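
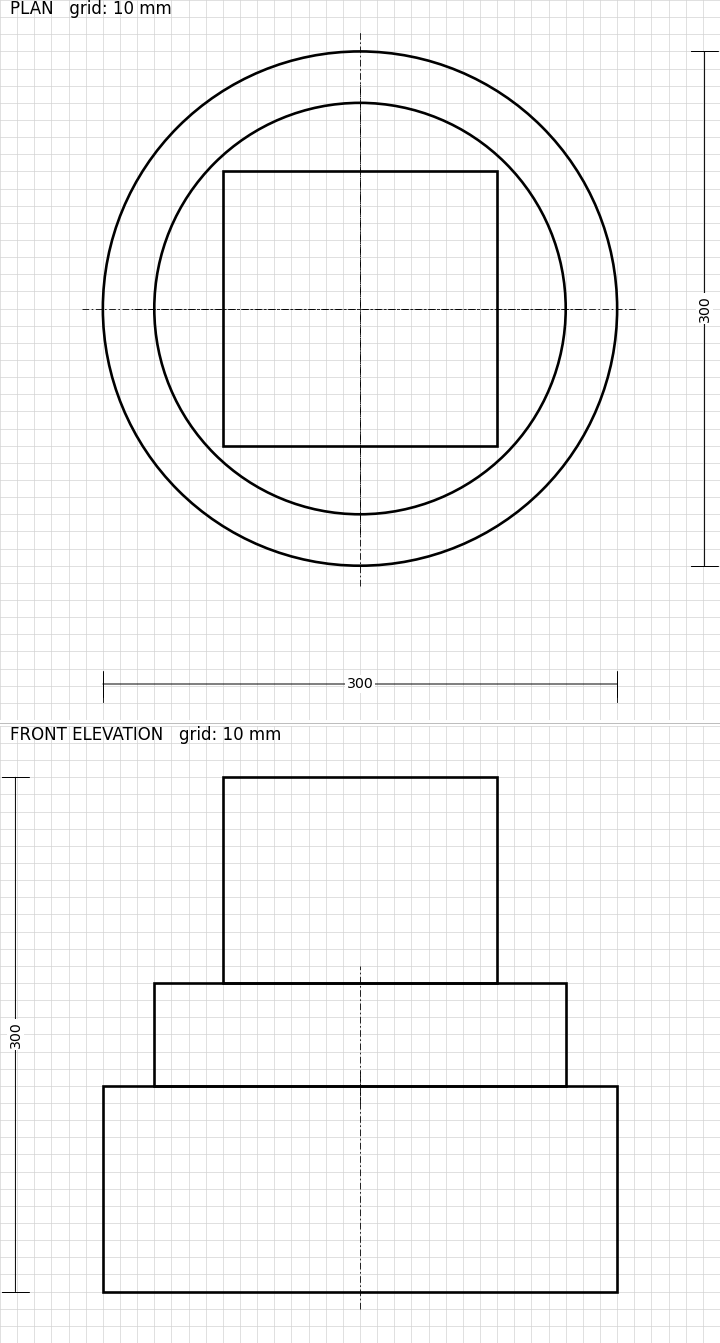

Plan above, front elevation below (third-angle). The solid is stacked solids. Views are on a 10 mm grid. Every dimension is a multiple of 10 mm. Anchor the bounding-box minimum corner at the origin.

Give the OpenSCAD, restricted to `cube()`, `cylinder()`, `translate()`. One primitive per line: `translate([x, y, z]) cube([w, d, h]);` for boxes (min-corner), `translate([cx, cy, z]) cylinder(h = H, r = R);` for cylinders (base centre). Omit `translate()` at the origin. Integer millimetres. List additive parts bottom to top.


translate([150, 150, 0]) cylinder(h = 120, r = 150);
translate([150, 150, 120]) cylinder(h = 60, r = 120);
translate([70, 70, 180]) cube([160, 160, 120]);


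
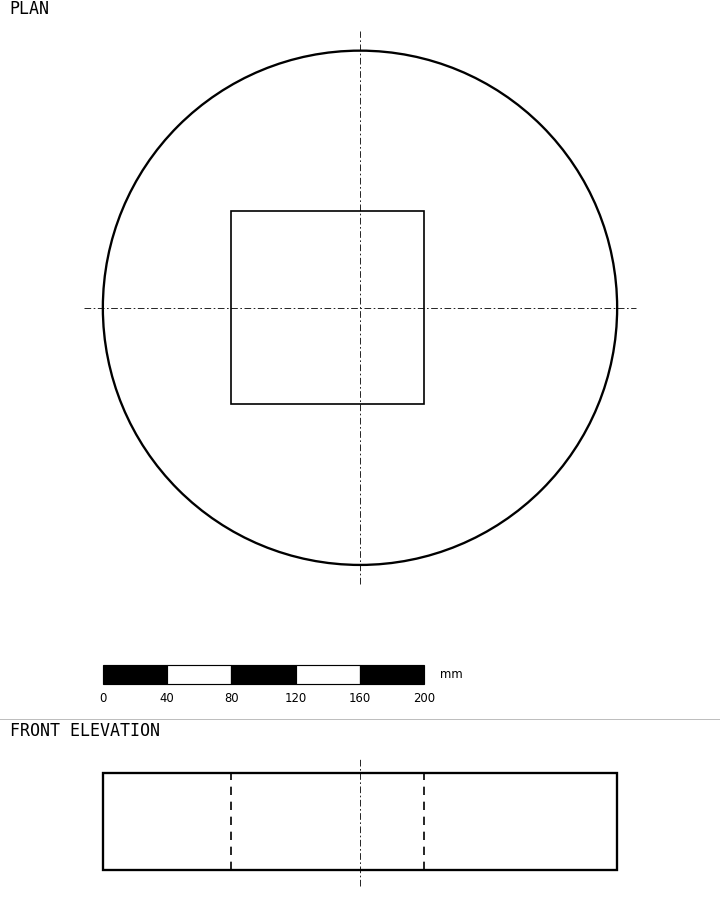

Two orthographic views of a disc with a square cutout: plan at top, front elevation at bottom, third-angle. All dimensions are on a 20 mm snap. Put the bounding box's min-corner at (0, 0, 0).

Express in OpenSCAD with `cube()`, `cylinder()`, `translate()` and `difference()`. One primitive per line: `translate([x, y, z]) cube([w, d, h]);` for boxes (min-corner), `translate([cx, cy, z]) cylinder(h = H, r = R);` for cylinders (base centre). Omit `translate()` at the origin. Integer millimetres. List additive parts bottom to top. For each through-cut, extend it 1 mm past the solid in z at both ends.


difference() {
  translate([160, 160, 0]) cylinder(h = 60, r = 160);
  translate([80, 100, -1]) cube([120, 120, 62]);
}


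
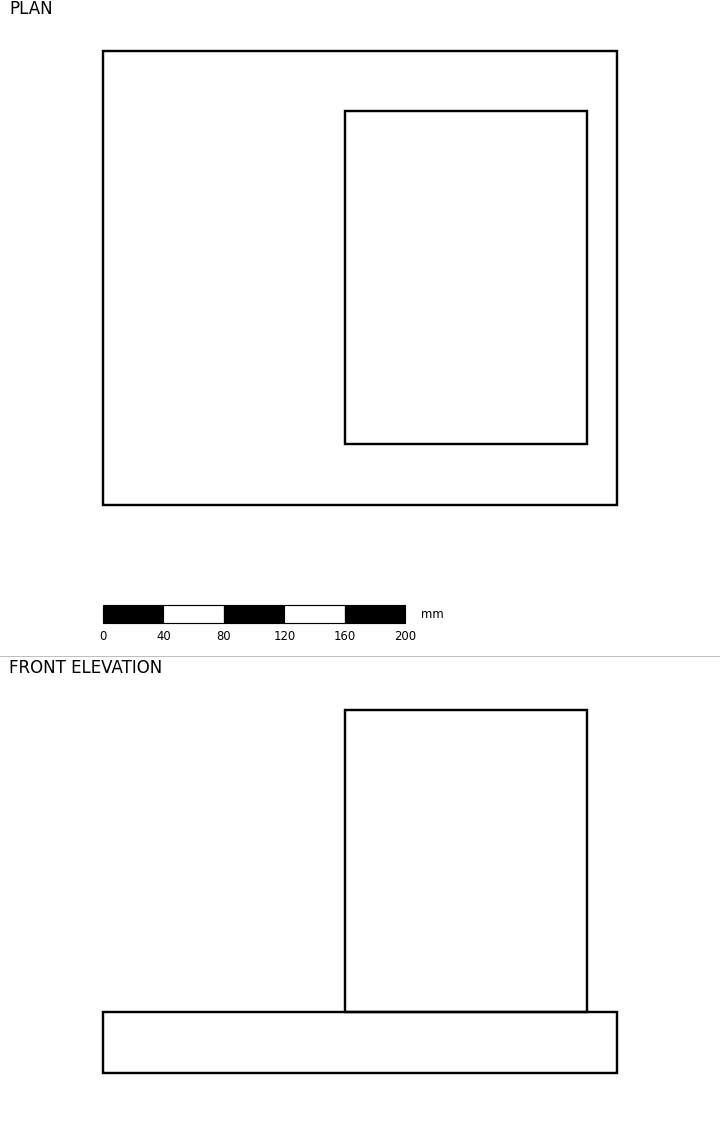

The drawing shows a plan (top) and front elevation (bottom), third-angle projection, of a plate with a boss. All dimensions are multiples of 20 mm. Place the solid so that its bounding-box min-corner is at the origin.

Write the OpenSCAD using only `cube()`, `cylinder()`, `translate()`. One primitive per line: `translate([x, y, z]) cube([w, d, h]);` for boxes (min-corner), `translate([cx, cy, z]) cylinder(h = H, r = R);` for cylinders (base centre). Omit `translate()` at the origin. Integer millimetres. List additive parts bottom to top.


cube([340, 300, 40]);
translate([160, 40, 40]) cube([160, 220, 200]);


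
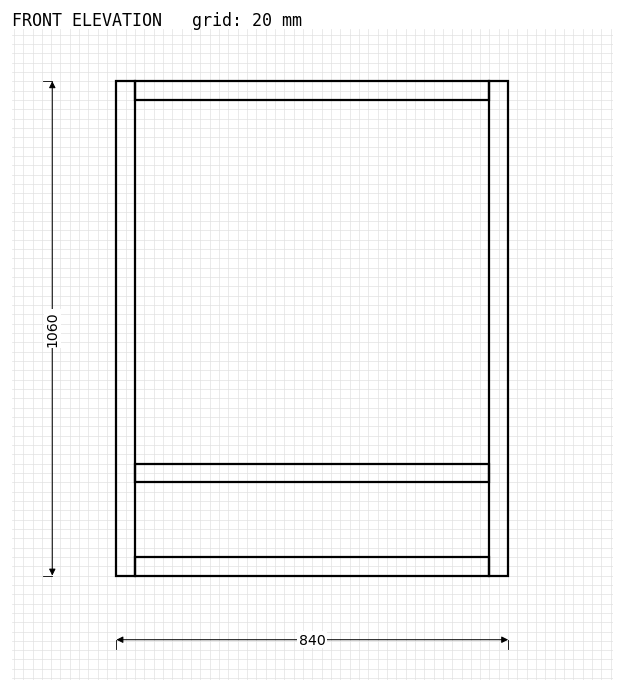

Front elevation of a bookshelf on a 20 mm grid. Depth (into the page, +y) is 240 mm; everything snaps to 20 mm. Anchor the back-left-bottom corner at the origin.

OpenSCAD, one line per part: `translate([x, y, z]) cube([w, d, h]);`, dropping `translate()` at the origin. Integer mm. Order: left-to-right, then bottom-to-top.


cube([40, 240, 1060]);
translate([40, 0, 0]) cube([760, 240, 40]);
translate([40, 0, 200]) cube([760, 240, 40]);
translate([40, 0, 1020]) cube([760, 240, 40]);
translate([800, 0, 0]) cube([40, 240, 1060]);


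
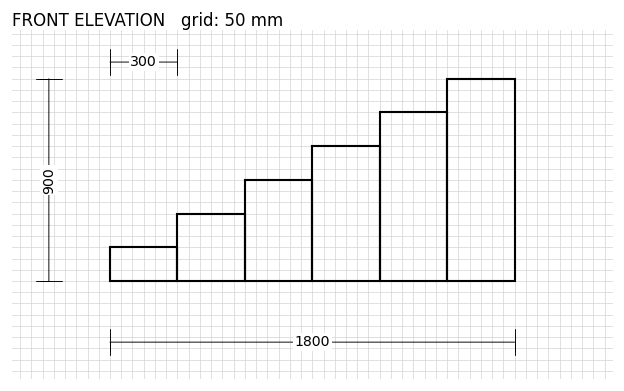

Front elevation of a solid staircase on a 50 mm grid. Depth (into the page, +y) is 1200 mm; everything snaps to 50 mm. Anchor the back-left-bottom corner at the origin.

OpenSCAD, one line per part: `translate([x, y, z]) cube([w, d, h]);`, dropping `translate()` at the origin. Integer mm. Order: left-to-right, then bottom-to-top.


cube([300, 1200, 150]);
translate([300, 0, 0]) cube([300, 1200, 300]);
translate([600, 0, 0]) cube([300, 1200, 450]);
translate([900, 0, 0]) cube([300, 1200, 600]);
translate([1200, 0, 0]) cube([300, 1200, 750]);
translate([1500, 0, 0]) cube([300, 1200, 900]);


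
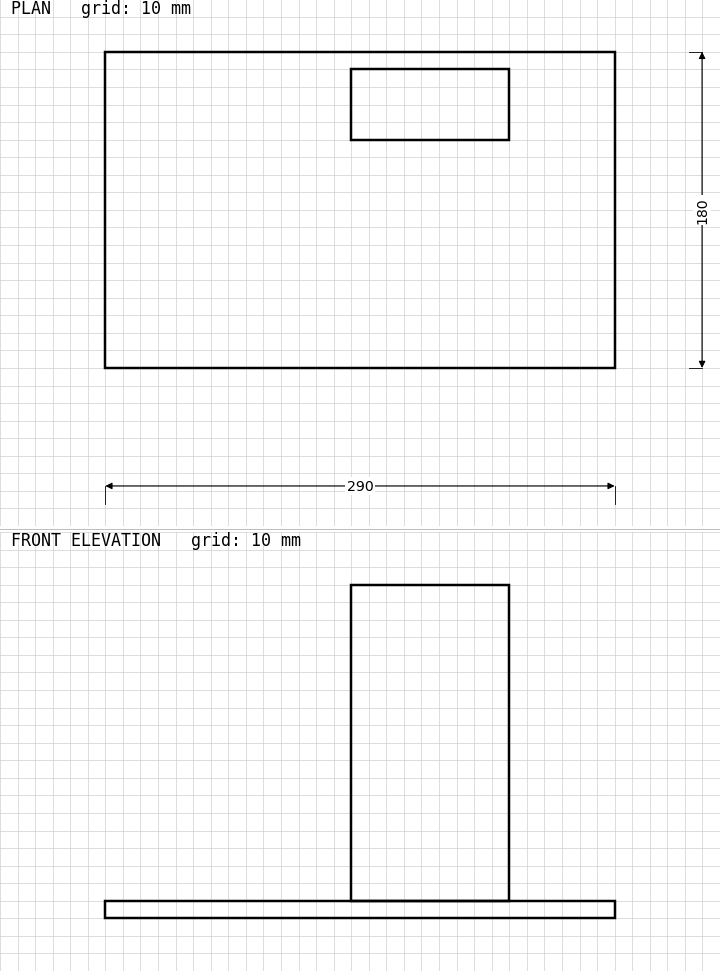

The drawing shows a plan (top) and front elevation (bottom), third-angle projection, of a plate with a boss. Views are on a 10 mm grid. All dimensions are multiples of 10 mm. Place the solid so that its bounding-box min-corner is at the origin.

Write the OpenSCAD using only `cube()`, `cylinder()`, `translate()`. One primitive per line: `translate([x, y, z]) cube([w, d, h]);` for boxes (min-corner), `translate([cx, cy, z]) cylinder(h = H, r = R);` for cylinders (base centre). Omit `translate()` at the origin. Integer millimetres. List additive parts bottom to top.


cube([290, 180, 10]);
translate([140, 130, 10]) cube([90, 40, 180]);


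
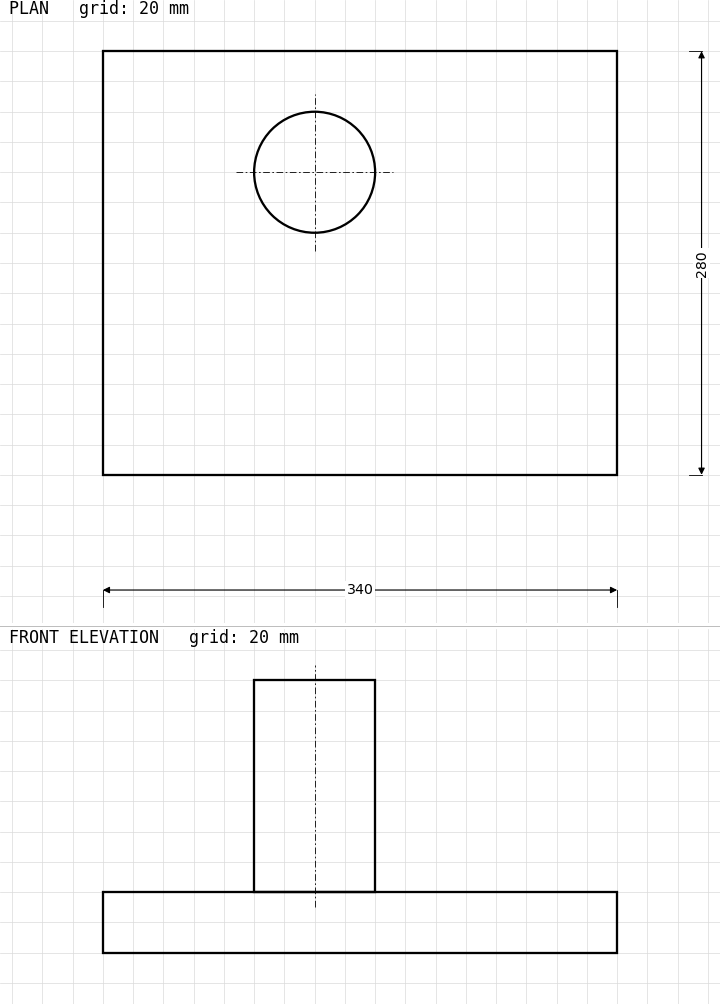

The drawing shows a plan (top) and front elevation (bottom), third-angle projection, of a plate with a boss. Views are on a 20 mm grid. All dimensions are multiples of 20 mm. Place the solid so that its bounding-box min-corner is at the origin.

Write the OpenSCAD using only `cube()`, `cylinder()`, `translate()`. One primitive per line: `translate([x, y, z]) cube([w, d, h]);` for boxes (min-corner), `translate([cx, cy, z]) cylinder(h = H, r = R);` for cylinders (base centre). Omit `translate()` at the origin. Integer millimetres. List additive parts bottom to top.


cube([340, 280, 40]);
translate([140, 200, 40]) cylinder(h = 140, r = 40);


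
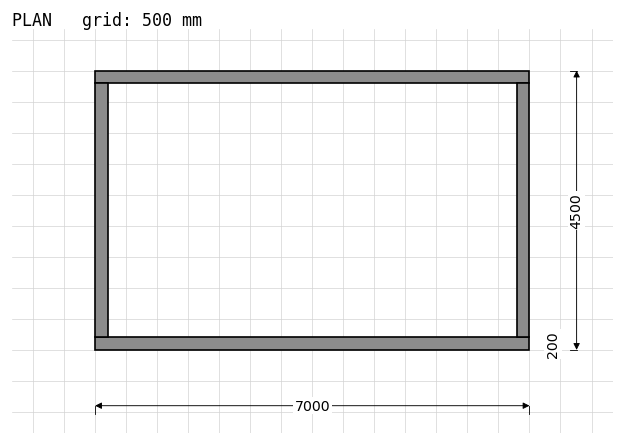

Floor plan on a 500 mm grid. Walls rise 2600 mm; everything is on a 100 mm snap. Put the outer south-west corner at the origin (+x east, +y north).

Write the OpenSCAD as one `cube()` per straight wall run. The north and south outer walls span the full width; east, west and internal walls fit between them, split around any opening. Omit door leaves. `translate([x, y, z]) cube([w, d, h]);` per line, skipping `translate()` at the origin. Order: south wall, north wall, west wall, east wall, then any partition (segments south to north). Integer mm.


cube([7000, 200, 2600]);
translate([0, 4300, 0]) cube([7000, 200, 2600]);
translate([0, 200, 0]) cube([200, 4100, 2600]);
translate([6800, 200, 0]) cube([200, 4100, 2600]);


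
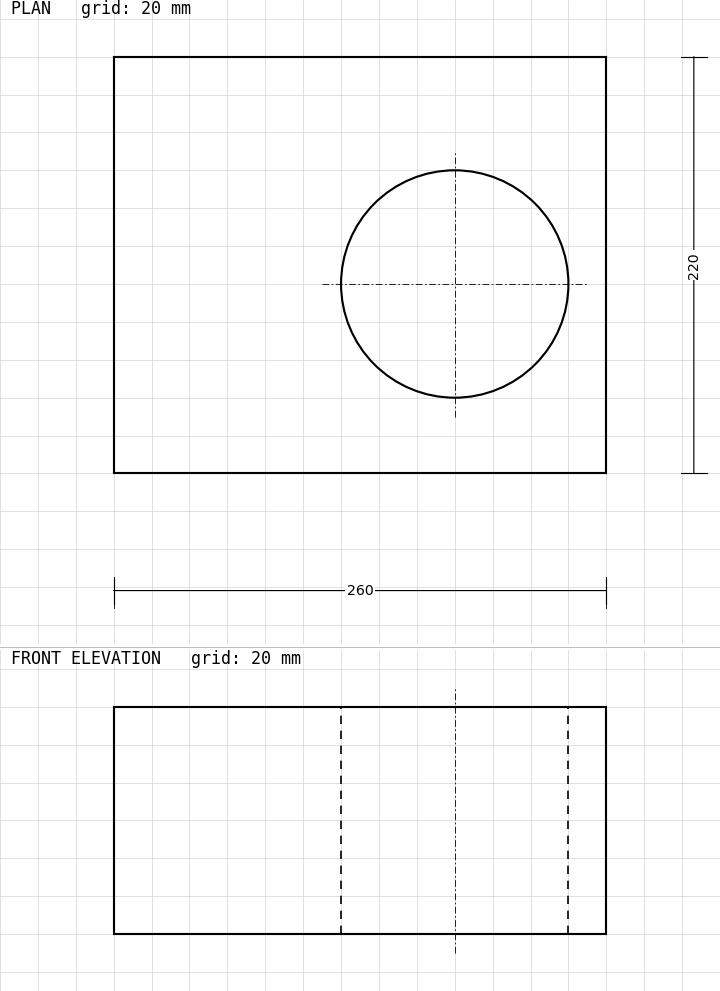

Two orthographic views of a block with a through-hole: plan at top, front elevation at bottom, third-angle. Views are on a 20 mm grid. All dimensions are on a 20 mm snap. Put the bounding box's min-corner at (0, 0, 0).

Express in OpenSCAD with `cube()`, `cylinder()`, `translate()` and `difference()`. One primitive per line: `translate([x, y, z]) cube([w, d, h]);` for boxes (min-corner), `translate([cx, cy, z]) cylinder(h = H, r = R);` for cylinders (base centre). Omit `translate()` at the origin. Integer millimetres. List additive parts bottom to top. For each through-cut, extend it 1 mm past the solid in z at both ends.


difference() {
  cube([260, 220, 120]);
  translate([180, 100, -1]) cylinder(h = 122, r = 60);
}


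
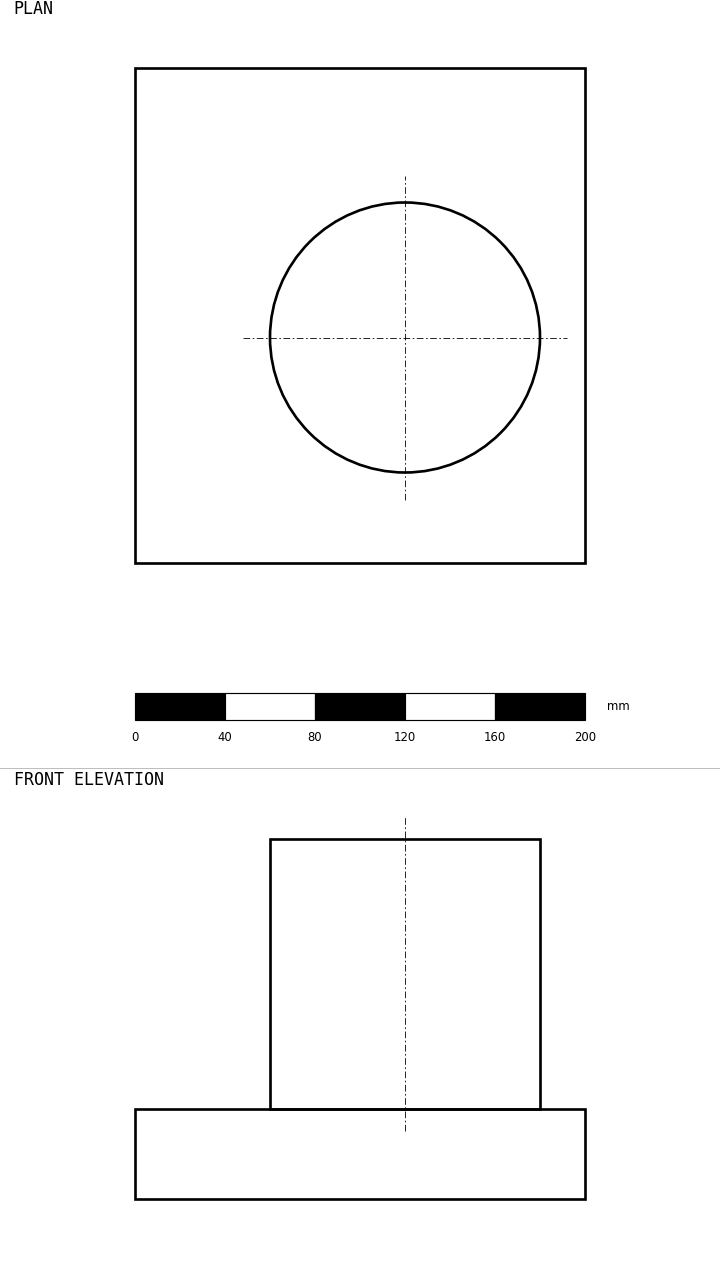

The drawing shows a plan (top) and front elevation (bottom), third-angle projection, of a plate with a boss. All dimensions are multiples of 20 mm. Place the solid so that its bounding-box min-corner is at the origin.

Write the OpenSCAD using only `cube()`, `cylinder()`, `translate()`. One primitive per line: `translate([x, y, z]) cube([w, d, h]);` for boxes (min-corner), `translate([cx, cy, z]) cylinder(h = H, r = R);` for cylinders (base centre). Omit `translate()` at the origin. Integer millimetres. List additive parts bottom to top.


cube([200, 220, 40]);
translate([120, 100, 40]) cylinder(h = 120, r = 60);


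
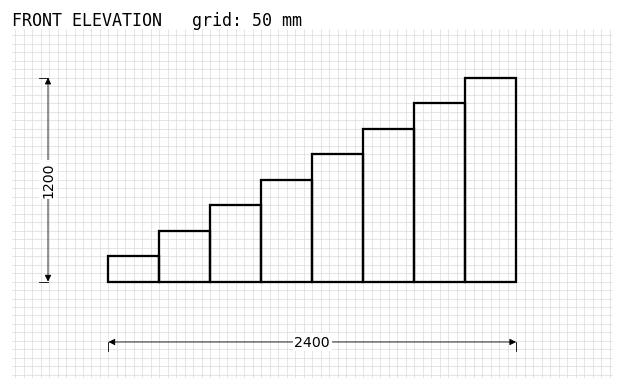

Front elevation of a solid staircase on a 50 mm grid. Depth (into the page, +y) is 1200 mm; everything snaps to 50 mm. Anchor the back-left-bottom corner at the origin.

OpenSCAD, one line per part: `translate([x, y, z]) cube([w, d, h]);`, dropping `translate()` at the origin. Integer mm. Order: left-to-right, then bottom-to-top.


cube([300, 1200, 150]);
translate([300, 0, 0]) cube([300, 1200, 300]);
translate([600, 0, 0]) cube([300, 1200, 450]);
translate([900, 0, 0]) cube([300, 1200, 600]);
translate([1200, 0, 0]) cube([300, 1200, 750]);
translate([1500, 0, 0]) cube([300, 1200, 900]);
translate([1800, 0, 0]) cube([300, 1200, 1050]);
translate([2100, 0, 0]) cube([300, 1200, 1200]);


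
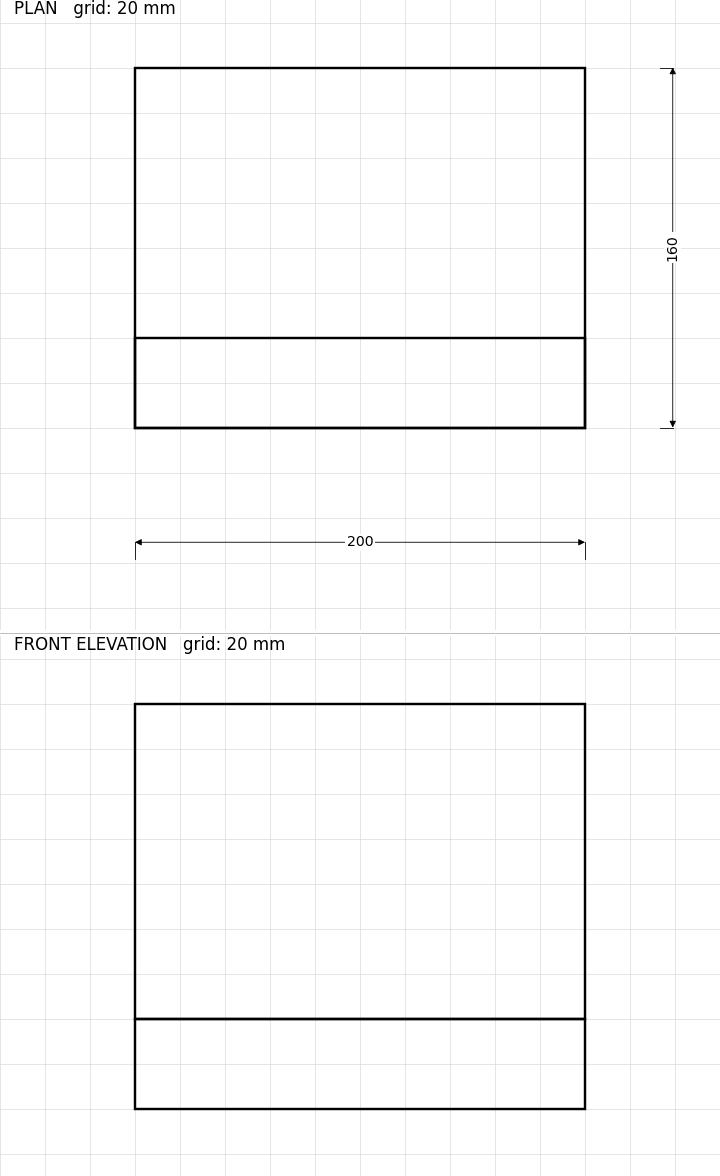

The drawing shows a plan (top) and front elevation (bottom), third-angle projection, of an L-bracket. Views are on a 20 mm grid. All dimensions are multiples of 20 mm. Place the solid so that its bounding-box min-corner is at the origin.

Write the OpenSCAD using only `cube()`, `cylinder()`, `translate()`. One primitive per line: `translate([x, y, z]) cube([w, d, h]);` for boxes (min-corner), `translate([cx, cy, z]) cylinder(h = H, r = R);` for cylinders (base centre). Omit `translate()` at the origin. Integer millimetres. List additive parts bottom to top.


cube([200, 160, 40]);
translate([0, 0, 40]) cube([200, 40, 140]);


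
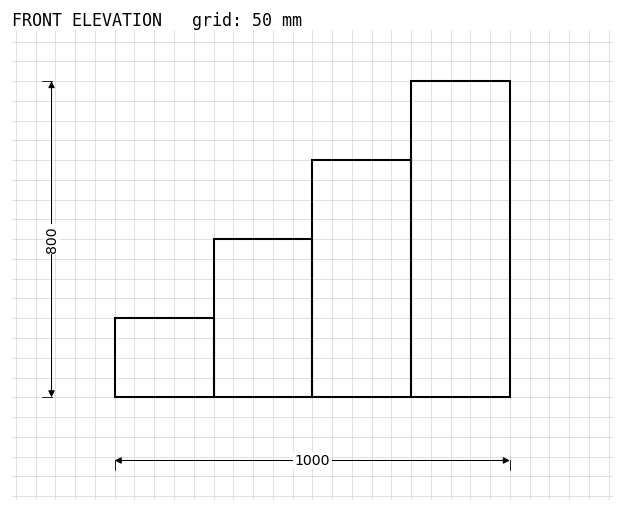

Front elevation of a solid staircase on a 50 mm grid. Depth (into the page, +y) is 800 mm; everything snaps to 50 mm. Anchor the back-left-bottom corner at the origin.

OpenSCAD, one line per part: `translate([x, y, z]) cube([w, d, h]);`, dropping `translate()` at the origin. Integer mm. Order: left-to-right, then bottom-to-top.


cube([250, 800, 200]);
translate([250, 0, 0]) cube([250, 800, 400]);
translate([500, 0, 0]) cube([250, 800, 600]);
translate([750, 0, 0]) cube([250, 800, 800]);


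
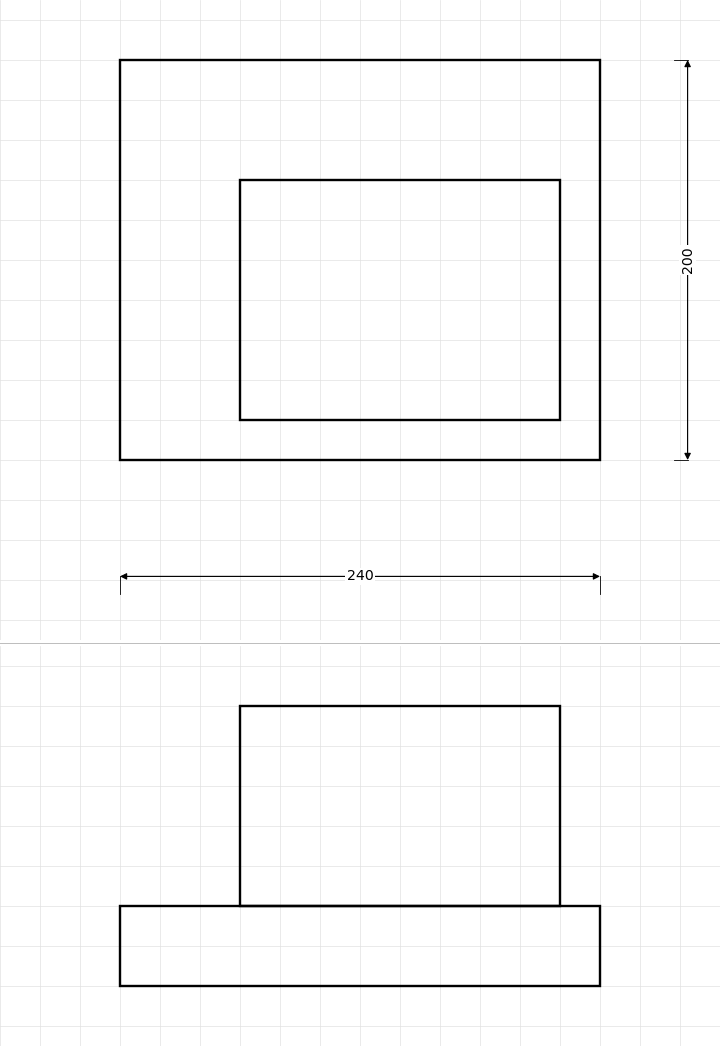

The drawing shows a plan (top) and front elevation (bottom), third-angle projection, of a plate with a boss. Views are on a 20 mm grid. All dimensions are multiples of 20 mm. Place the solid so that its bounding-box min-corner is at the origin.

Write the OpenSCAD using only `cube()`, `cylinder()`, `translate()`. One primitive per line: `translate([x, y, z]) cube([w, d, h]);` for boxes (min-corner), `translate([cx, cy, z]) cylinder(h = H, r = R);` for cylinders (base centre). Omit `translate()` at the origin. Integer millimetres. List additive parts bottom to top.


cube([240, 200, 40]);
translate([60, 20, 40]) cube([160, 120, 100]);


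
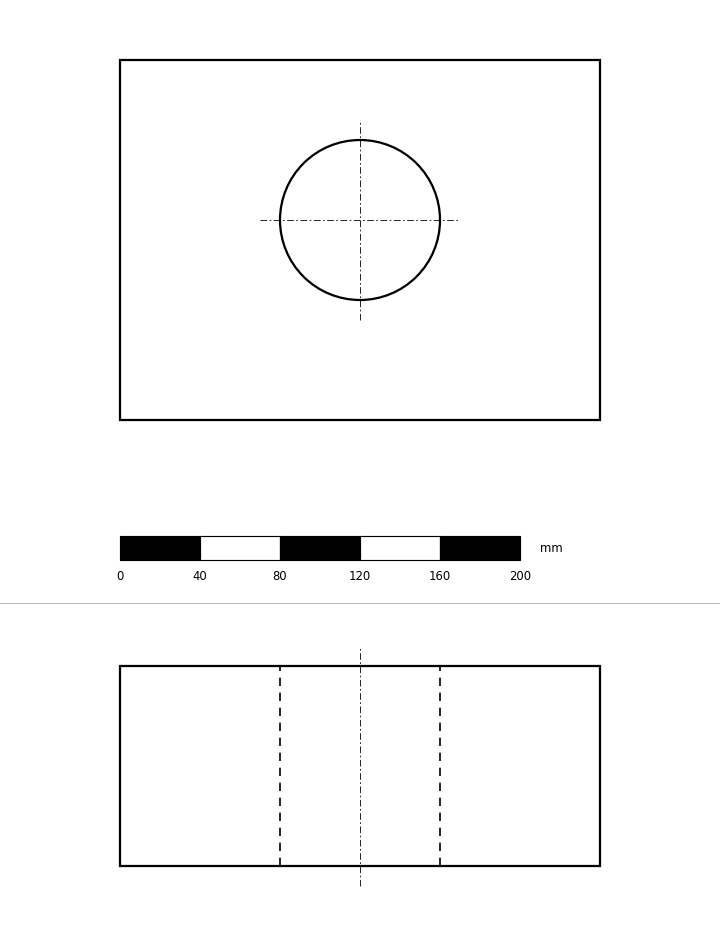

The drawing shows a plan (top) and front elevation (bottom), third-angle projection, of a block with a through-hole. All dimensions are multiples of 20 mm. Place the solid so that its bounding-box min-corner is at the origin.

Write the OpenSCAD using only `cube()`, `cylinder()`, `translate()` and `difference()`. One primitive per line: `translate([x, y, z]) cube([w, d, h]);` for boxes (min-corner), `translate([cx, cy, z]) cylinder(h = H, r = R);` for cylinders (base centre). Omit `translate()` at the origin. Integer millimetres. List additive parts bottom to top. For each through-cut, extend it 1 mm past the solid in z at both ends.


difference() {
  cube([240, 180, 100]);
  translate([120, 100, -1]) cylinder(h = 102, r = 40);
}


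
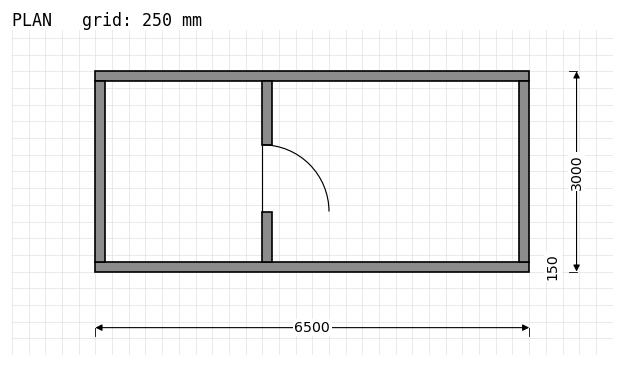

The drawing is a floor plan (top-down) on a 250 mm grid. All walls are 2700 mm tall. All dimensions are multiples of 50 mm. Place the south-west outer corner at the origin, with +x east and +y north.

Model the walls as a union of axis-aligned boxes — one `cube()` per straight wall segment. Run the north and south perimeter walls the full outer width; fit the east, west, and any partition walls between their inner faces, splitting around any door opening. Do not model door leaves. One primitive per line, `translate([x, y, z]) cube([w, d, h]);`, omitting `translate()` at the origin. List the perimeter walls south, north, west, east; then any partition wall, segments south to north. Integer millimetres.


cube([6500, 150, 2700]);
translate([0, 2850, 0]) cube([6500, 150, 2700]);
translate([0, 150, 0]) cube([150, 2700, 2700]);
translate([6350, 150, 0]) cube([150, 2700, 2700]);
translate([2500, 150, 0]) cube([150, 750, 2700]);
translate([2500, 1900, 0]) cube([150, 950, 2700]);


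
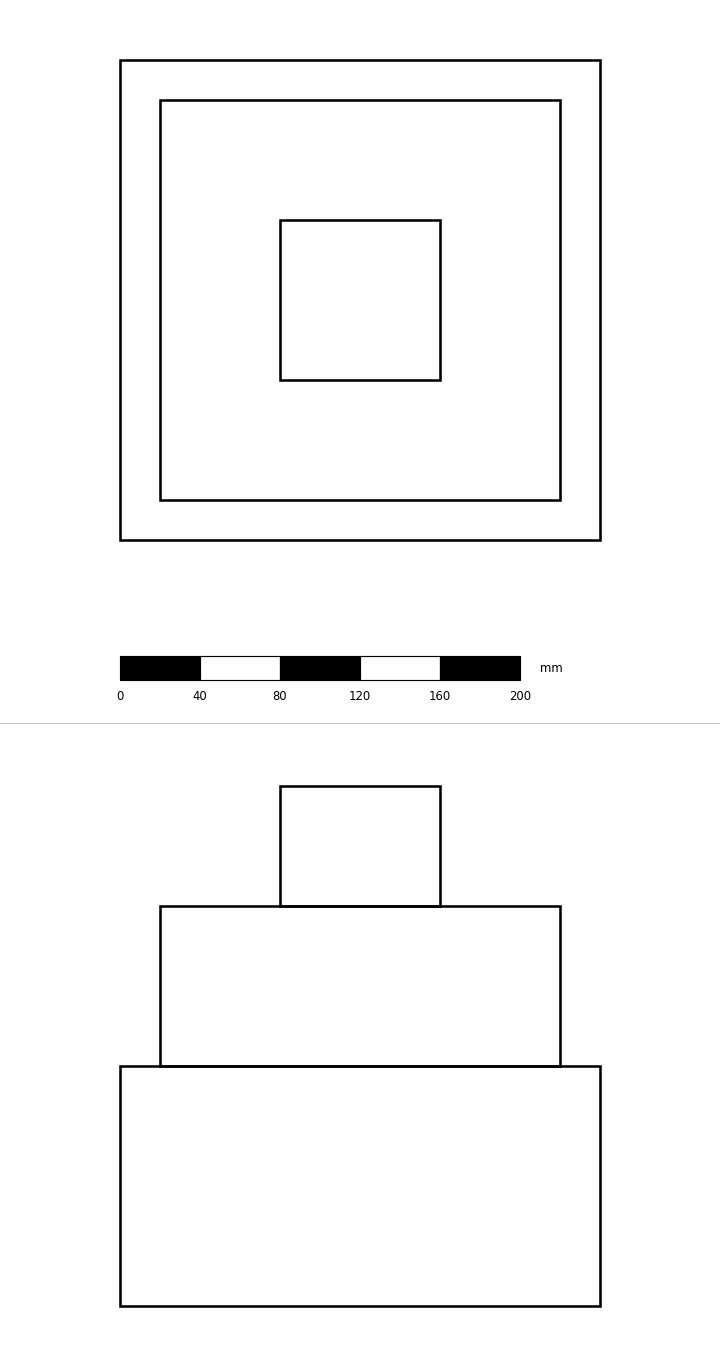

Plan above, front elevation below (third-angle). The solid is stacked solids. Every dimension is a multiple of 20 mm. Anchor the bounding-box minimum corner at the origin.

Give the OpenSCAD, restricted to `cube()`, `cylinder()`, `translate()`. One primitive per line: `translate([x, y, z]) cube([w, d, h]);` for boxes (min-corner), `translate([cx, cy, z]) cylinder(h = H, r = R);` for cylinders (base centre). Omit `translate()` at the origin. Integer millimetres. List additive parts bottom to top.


cube([240, 240, 120]);
translate([20, 20, 120]) cube([200, 200, 80]);
translate([80, 80, 200]) cube([80, 80, 60]);


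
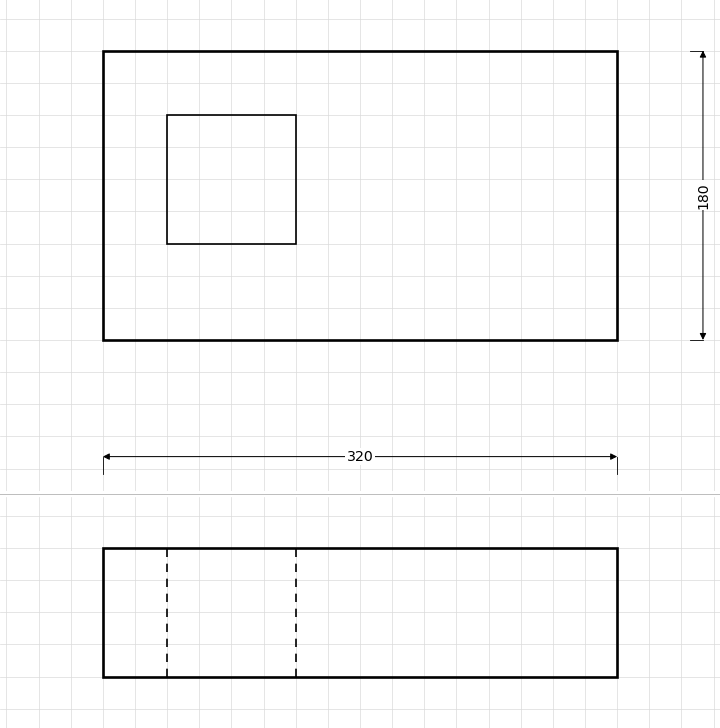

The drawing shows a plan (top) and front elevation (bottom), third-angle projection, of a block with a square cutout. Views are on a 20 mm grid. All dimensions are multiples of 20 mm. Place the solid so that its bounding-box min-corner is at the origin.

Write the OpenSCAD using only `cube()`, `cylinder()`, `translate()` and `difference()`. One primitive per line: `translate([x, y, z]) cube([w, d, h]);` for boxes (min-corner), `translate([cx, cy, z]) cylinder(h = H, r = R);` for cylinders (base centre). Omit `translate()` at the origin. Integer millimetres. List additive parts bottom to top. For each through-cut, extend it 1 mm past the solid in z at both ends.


difference() {
  cube([320, 180, 80]);
  translate([40, 60, -1]) cube([80, 80, 82]);
}


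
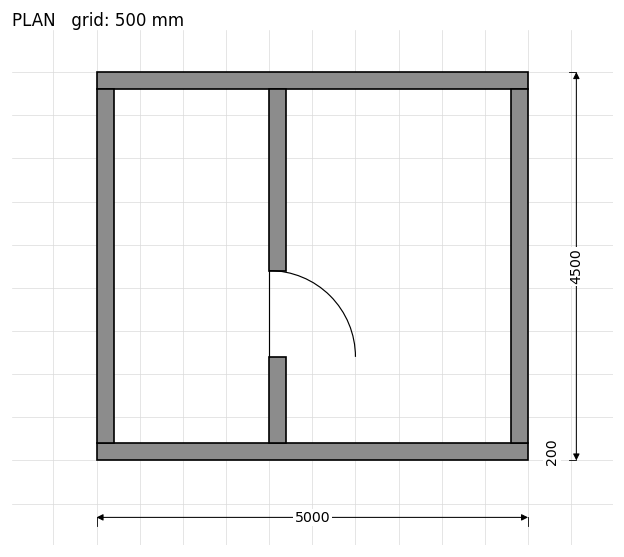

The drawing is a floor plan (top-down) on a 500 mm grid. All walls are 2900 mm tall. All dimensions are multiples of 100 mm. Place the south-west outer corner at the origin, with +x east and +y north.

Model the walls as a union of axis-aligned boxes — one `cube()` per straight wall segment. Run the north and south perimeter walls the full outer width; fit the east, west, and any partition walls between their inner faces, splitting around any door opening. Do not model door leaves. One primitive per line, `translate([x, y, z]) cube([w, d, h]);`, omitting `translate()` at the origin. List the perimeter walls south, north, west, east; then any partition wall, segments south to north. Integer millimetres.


cube([5000, 200, 2900]);
translate([0, 4300, 0]) cube([5000, 200, 2900]);
translate([0, 200, 0]) cube([200, 4100, 2900]);
translate([4800, 200, 0]) cube([200, 4100, 2900]);
translate([2000, 200, 0]) cube([200, 1000, 2900]);
translate([2000, 2200, 0]) cube([200, 2100, 2900]);


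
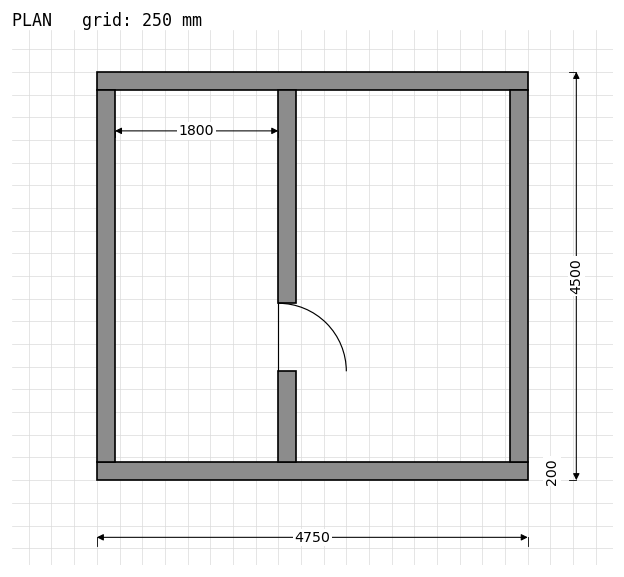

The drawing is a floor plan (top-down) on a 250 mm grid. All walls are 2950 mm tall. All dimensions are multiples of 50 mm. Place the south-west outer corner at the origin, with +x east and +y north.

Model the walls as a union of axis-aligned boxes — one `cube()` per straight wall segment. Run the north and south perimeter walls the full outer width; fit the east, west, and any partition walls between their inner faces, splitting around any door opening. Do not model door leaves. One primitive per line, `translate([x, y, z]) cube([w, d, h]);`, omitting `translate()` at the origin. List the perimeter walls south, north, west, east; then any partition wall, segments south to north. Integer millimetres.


cube([4750, 200, 2950]);
translate([0, 4300, 0]) cube([4750, 200, 2950]);
translate([0, 200, 0]) cube([200, 4100, 2950]);
translate([4550, 200, 0]) cube([200, 4100, 2950]);
translate([2000, 200, 0]) cube([200, 1000, 2950]);
translate([2000, 1950, 0]) cube([200, 2350, 2950]);


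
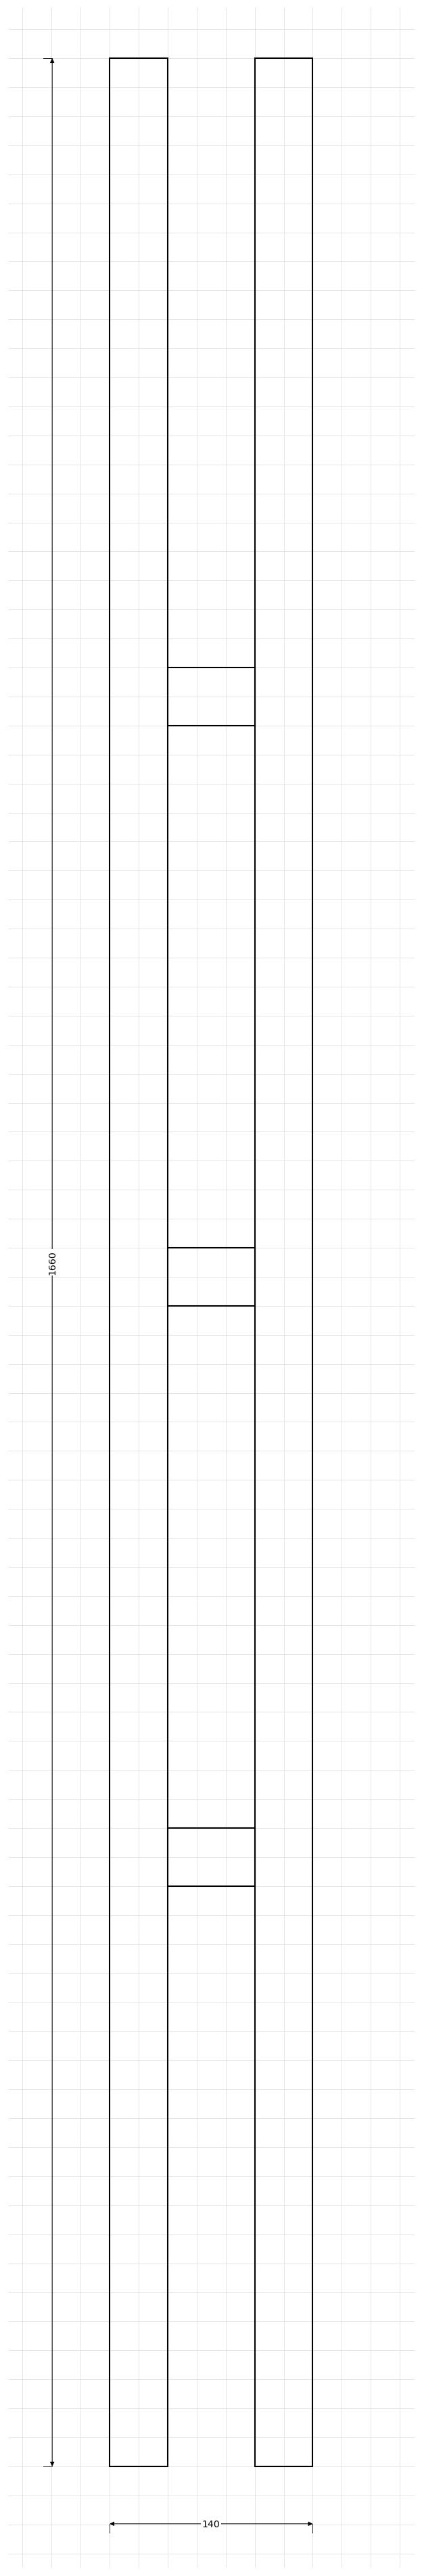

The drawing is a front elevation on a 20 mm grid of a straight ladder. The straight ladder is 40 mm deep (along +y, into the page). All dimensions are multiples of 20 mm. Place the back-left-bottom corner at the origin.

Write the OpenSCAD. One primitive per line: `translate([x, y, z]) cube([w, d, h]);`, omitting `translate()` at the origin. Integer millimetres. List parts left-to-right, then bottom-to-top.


cube([40, 40, 1660]);
translate([40, 0, 400]) cube([60, 40, 40]);
translate([40, 0, 800]) cube([60, 40, 40]);
translate([40, 0, 1200]) cube([60, 40, 40]);
translate([100, 0, 0]) cube([40, 40, 1660]);


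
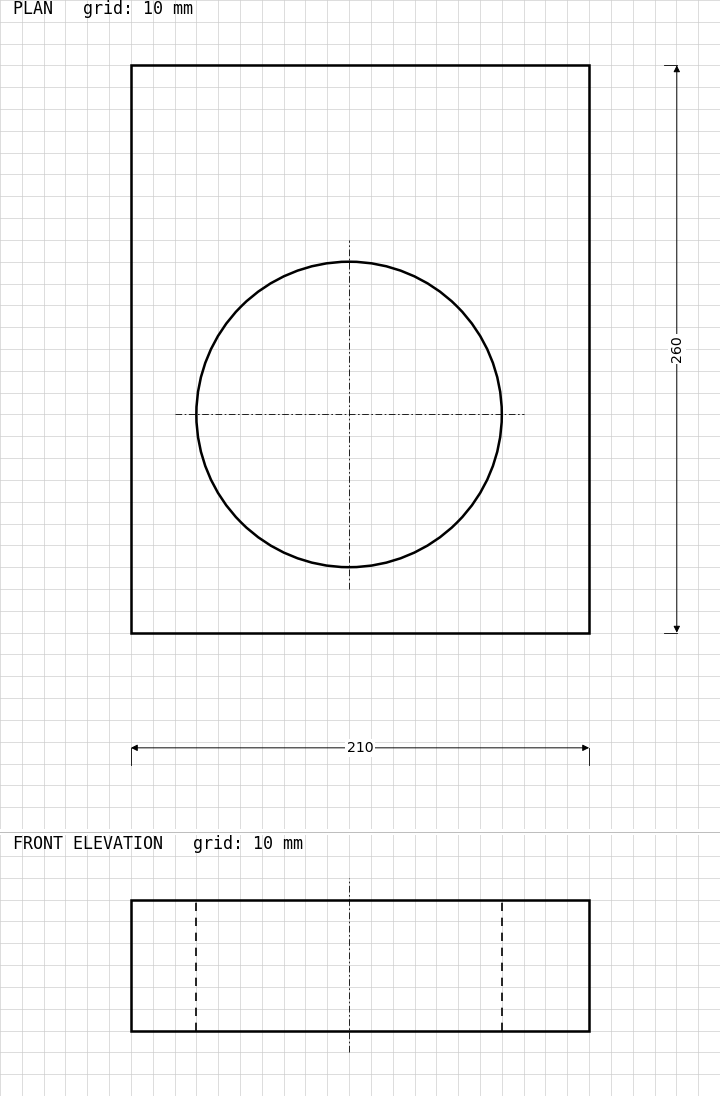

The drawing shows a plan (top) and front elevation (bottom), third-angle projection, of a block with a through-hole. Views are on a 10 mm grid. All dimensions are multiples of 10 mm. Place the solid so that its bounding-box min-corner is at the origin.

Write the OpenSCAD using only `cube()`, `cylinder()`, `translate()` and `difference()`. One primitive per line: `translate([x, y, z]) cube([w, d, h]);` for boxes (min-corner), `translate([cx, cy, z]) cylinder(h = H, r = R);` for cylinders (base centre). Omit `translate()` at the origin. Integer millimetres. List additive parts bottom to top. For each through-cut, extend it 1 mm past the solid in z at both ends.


difference() {
  cube([210, 260, 60]);
  translate([100, 100, -1]) cylinder(h = 62, r = 70);
}


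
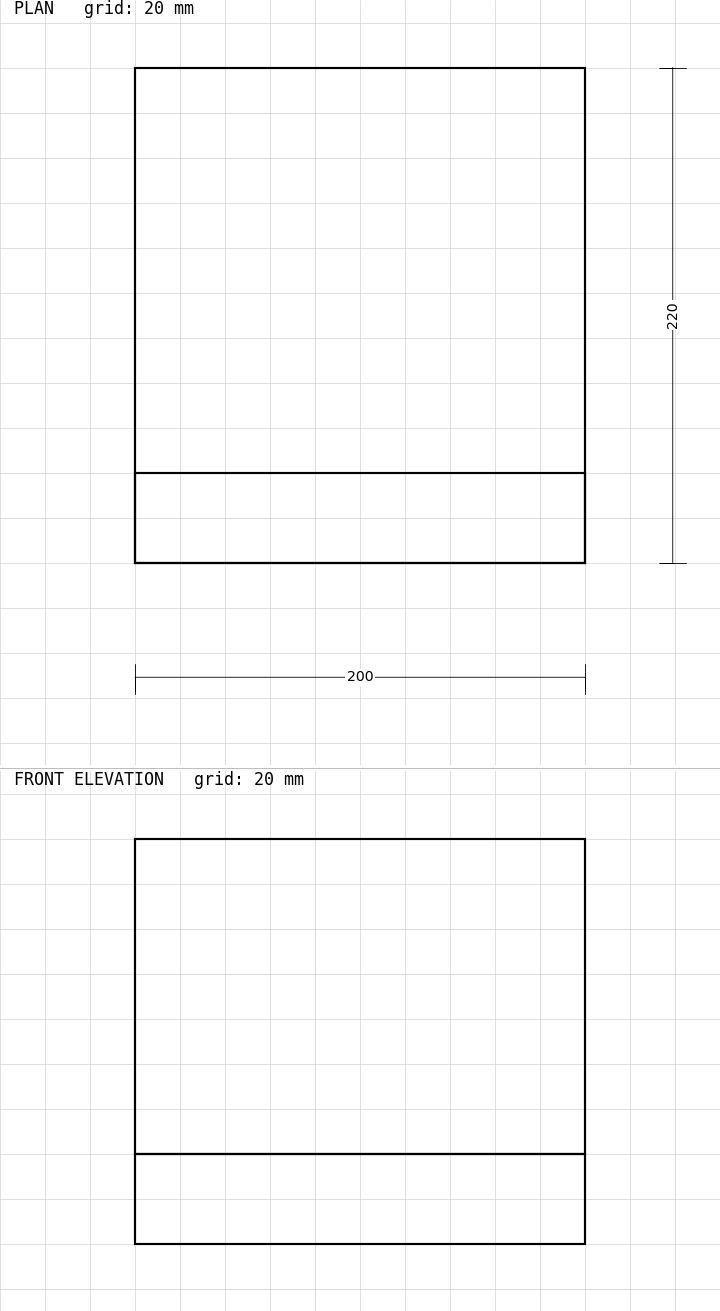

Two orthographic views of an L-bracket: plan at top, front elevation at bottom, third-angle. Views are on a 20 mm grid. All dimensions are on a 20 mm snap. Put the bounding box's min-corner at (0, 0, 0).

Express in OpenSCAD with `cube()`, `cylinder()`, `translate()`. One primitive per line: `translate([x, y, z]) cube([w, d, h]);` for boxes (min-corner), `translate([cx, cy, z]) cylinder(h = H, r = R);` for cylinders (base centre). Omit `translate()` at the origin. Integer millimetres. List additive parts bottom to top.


cube([200, 220, 40]);
translate([0, 0, 40]) cube([200, 40, 140]);


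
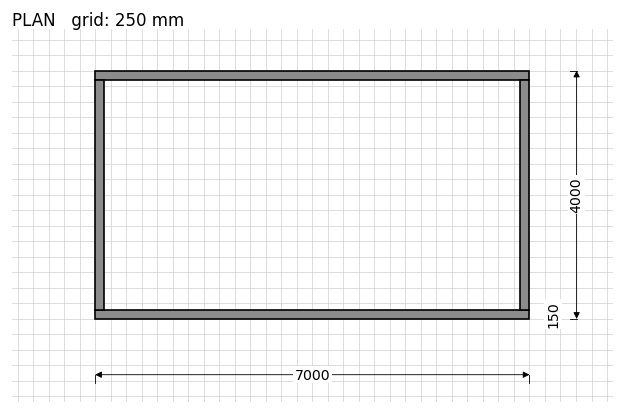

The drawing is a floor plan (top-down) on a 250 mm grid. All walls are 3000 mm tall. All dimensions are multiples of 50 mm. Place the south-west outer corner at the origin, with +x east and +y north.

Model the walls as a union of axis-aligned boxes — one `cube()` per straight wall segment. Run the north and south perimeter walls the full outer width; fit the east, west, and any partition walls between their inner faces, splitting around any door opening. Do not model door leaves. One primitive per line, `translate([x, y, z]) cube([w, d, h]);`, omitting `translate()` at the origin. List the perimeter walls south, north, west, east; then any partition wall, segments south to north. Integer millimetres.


cube([7000, 150, 3000]);
translate([0, 3850, 0]) cube([7000, 150, 3000]);
translate([0, 150, 0]) cube([150, 3700, 3000]);
translate([6850, 150, 0]) cube([150, 3700, 3000]);


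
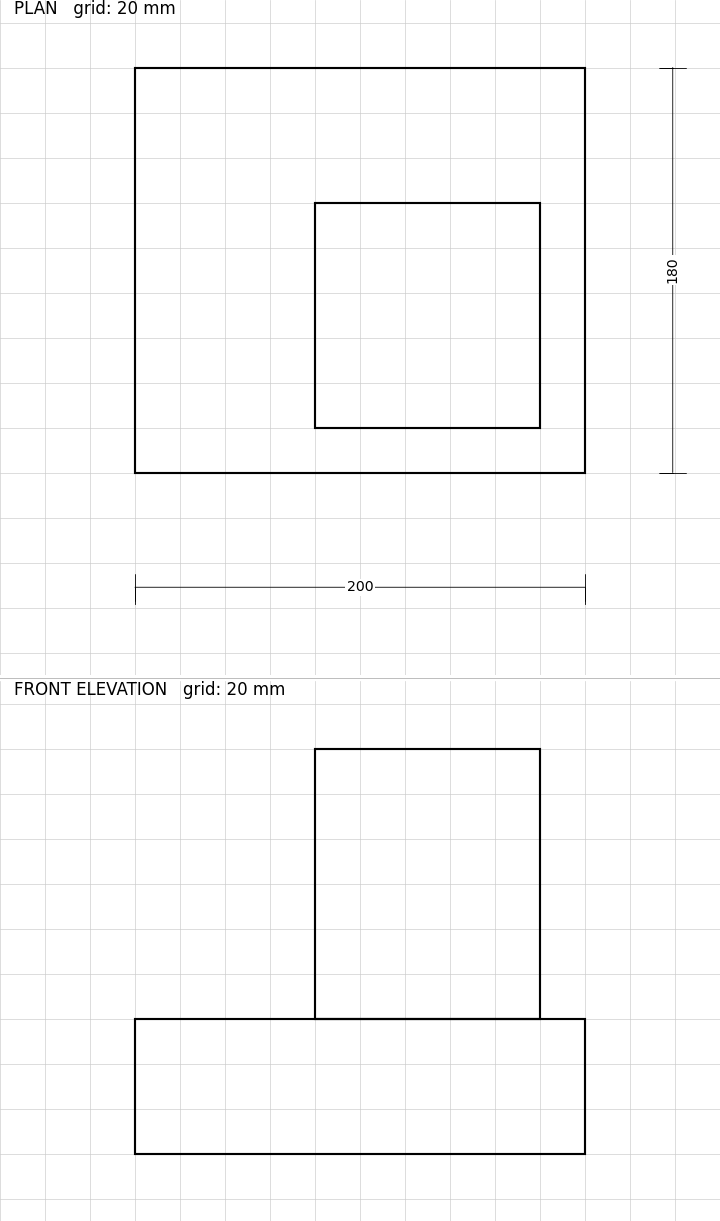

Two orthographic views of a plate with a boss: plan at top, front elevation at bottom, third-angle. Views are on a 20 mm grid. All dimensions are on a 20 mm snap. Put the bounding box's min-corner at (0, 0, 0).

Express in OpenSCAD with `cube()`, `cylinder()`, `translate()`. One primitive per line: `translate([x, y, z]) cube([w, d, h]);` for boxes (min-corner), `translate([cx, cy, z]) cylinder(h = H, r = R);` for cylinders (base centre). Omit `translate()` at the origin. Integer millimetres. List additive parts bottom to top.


cube([200, 180, 60]);
translate([80, 20, 60]) cube([100, 100, 120]);


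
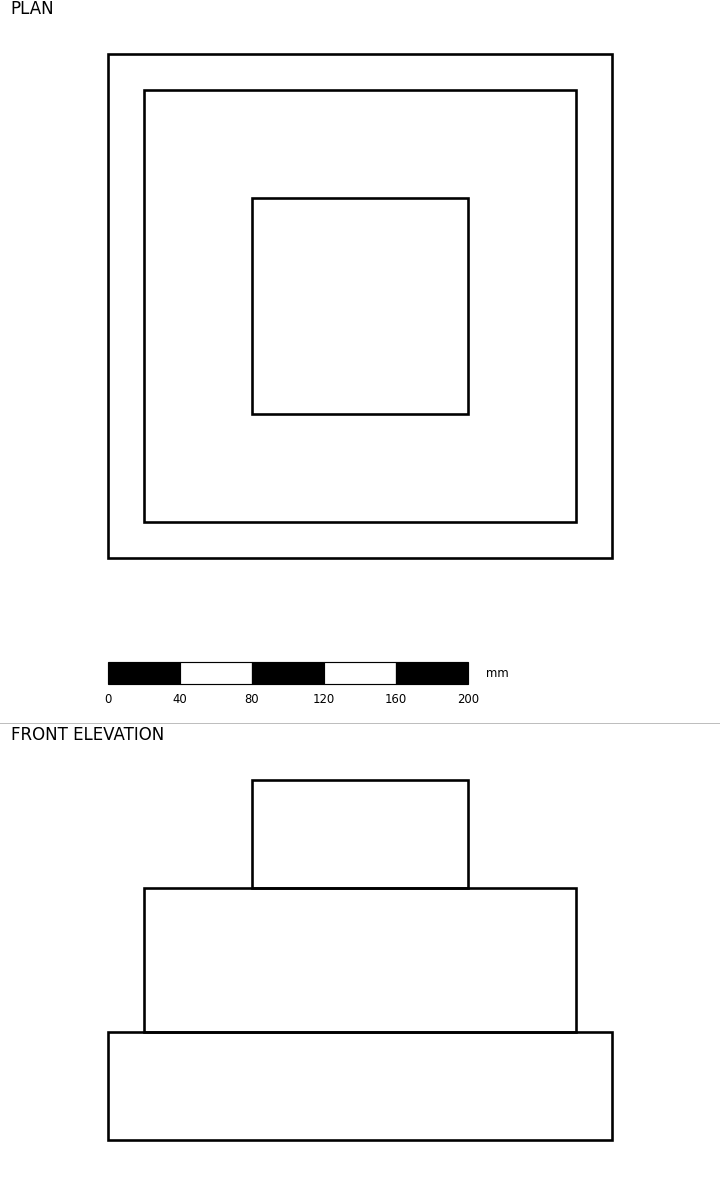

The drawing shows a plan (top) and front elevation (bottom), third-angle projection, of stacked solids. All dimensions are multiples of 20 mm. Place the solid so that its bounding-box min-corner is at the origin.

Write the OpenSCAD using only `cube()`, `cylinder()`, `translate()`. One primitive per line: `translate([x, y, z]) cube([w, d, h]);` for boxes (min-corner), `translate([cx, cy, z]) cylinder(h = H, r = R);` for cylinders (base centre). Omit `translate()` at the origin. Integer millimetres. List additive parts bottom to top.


cube([280, 280, 60]);
translate([20, 20, 60]) cube([240, 240, 80]);
translate([80, 80, 140]) cube([120, 120, 60]);


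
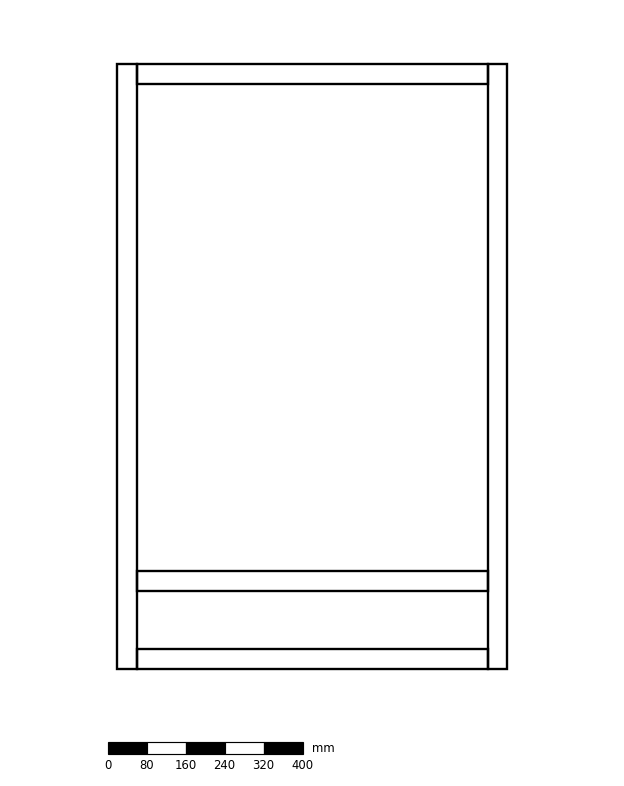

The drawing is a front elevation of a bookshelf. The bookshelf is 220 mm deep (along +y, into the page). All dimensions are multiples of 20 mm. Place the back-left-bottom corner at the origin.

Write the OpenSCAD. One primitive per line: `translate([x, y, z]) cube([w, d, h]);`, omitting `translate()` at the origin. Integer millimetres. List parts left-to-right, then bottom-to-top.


cube([40, 220, 1240]);
translate([40, 0, 0]) cube([720, 220, 40]);
translate([40, 0, 160]) cube([720, 220, 40]);
translate([40, 0, 1200]) cube([720, 220, 40]);
translate([760, 0, 0]) cube([40, 220, 1240]);


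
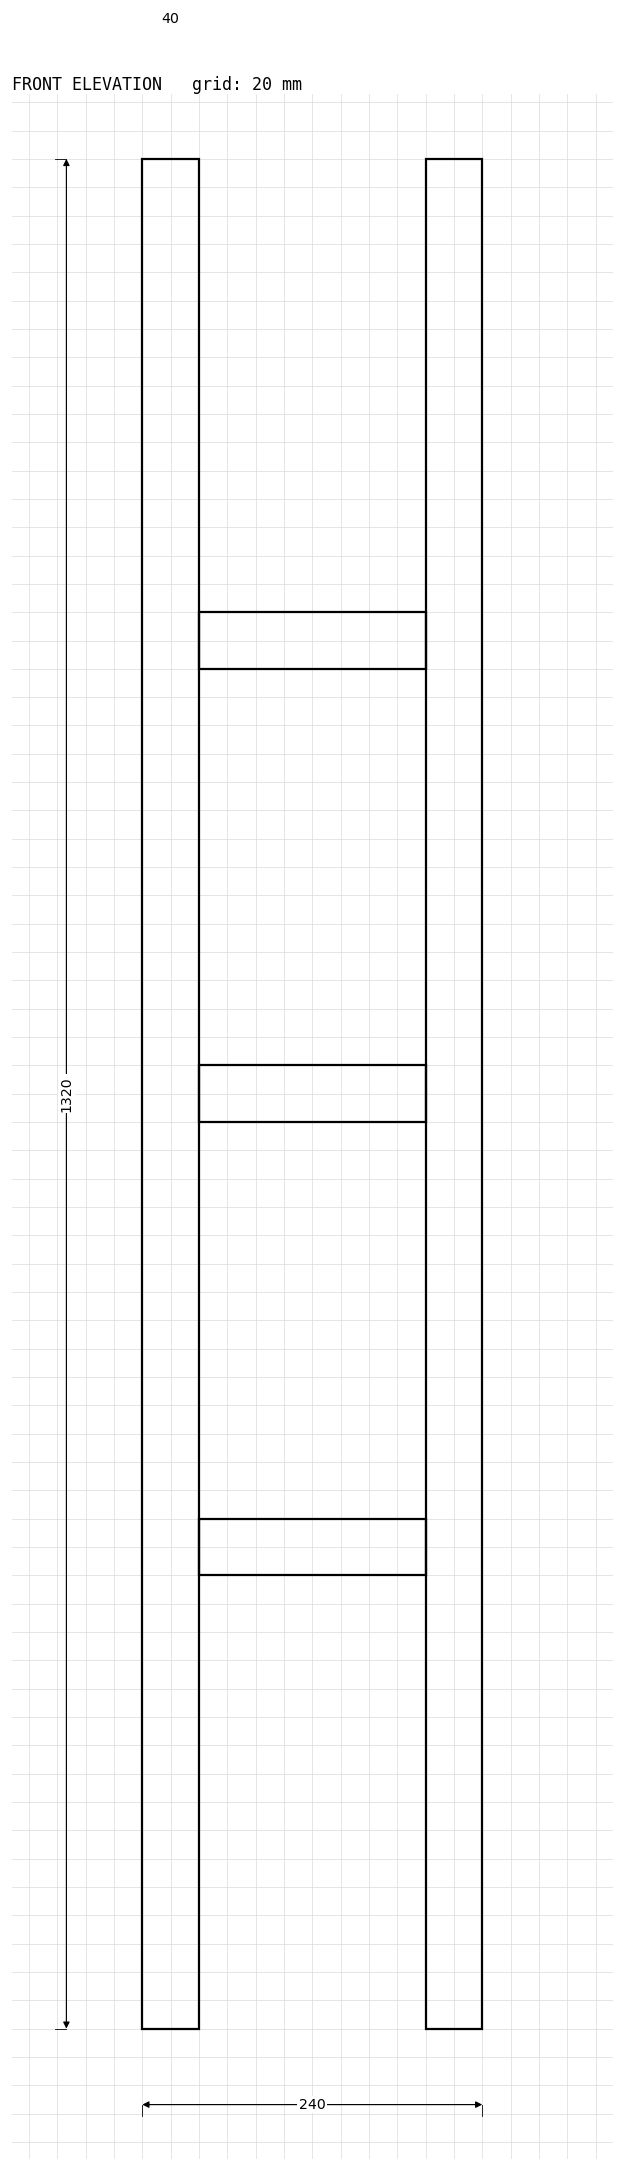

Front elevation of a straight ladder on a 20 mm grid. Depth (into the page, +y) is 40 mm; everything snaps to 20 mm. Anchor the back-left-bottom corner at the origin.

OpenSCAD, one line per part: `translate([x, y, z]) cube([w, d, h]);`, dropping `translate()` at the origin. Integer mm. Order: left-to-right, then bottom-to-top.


cube([40, 40, 1320]);
translate([40, 0, 320]) cube([160, 40, 40]);
translate([40, 0, 640]) cube([160, 40, 40]);
translate([40, 0, 960]) cube([160, 40, 40]);
translate([200, 0, 0]) cube([40, 40, 1320]);


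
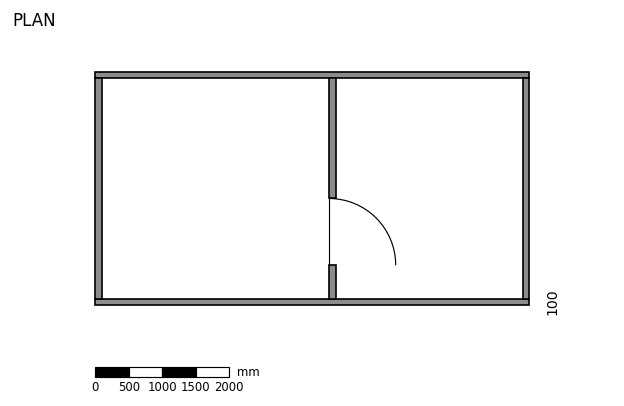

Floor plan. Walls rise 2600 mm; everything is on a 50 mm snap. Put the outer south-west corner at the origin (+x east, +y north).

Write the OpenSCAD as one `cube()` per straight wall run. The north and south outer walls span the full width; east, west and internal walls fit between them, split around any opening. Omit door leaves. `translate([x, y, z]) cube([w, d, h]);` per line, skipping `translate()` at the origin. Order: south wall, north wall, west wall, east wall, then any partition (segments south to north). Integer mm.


cube([6500, 100, 2600]);
translate([0, 3400, 0]) cube([6500, 100, 2600]);
translate([0, 100, 0]) cube([100, 3300, 2600]);
translate([6400, 100, 0]) cube([100, 3300, 2600]);
translate([3500, 100, 0]) cube([100, 500, 2600]);
translate([3500, 1600, 0]) cube([100, 1800, 2600]);


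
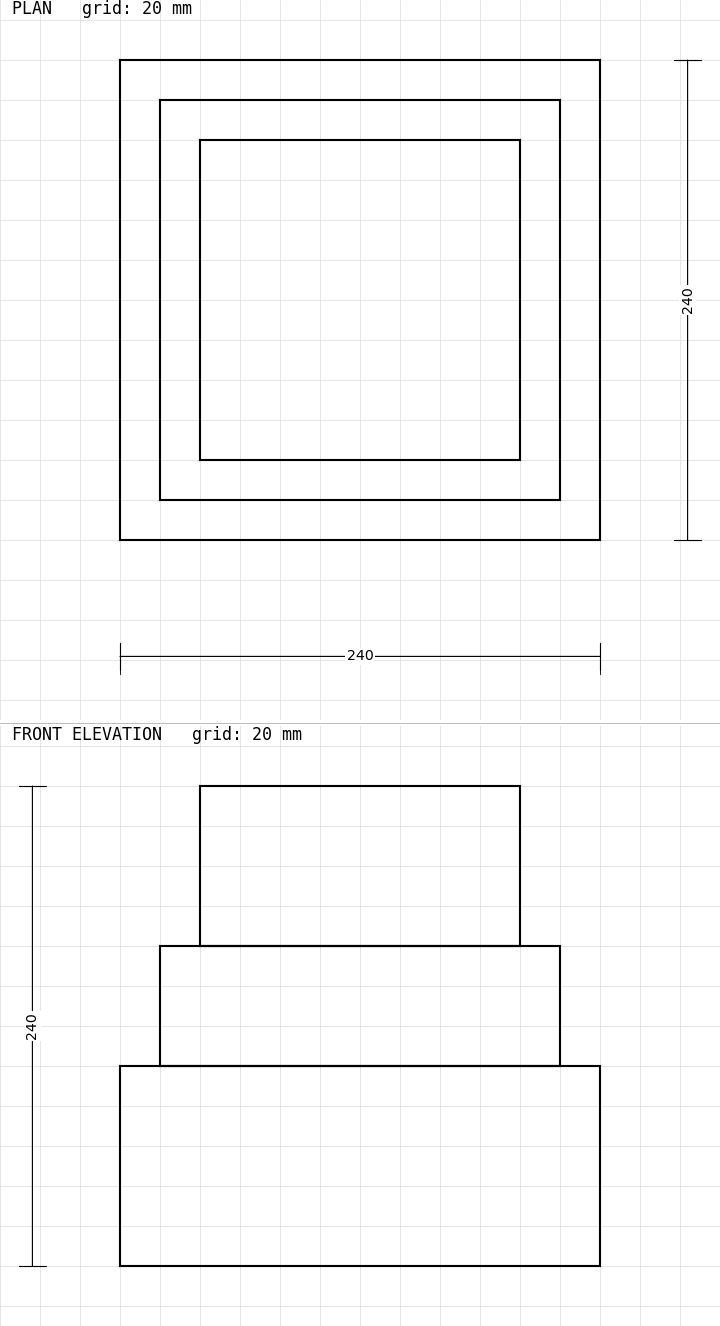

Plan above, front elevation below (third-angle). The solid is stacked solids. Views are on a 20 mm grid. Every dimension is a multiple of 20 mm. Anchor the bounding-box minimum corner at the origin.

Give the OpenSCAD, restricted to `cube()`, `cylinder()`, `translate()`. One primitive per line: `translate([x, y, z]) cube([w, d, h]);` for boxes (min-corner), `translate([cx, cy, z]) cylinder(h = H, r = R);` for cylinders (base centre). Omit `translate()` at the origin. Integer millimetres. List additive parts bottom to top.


cube([240, 240, 100]);
translate([20, 20, 100]) cube([200, 200, 60]);
translate([40, 40, 160]) cube([160, 160, 80]);


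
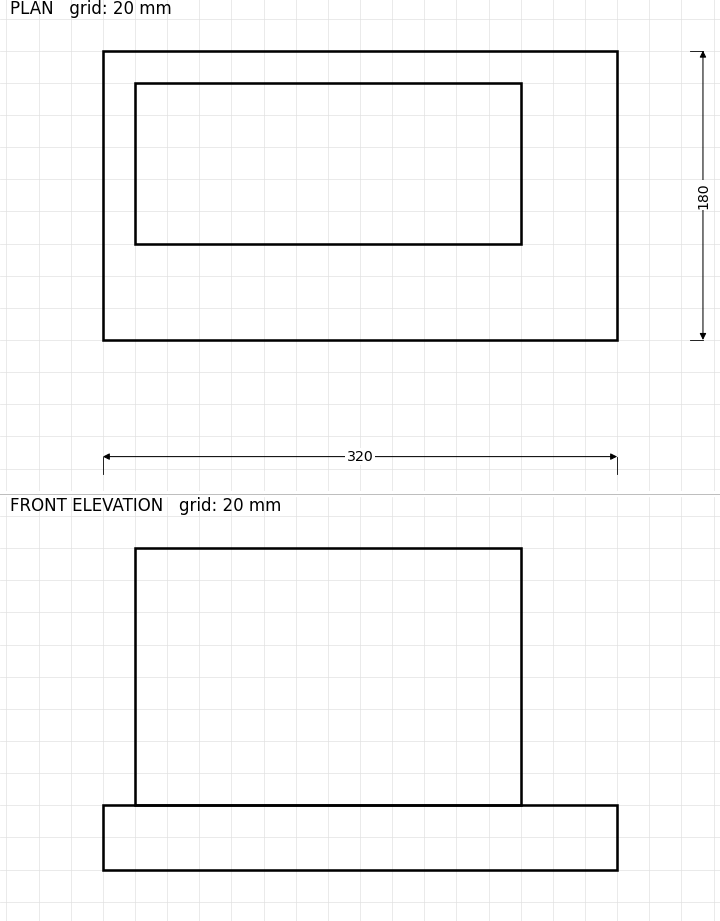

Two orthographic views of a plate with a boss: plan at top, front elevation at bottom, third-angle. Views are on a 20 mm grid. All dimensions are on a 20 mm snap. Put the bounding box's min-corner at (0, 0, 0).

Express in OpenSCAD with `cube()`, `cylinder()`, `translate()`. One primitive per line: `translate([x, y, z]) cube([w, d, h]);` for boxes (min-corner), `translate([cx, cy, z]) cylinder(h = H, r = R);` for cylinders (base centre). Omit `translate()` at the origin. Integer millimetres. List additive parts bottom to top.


cube([320, 180, 40]);
translate([20, 60, 40]) cube([240, 100, 160]);


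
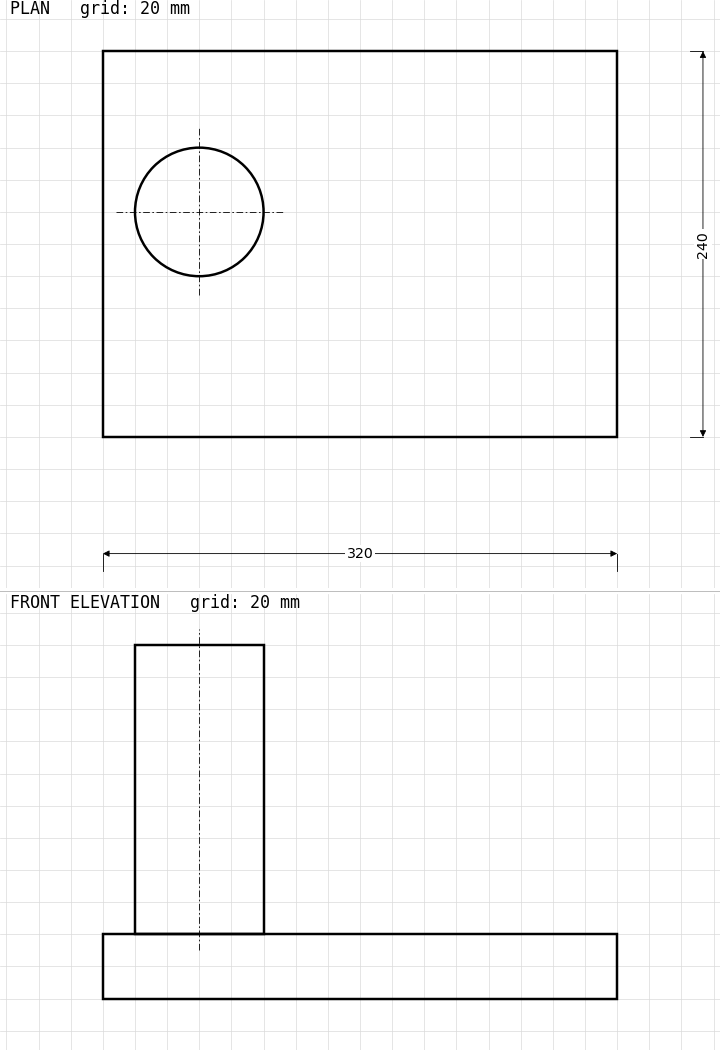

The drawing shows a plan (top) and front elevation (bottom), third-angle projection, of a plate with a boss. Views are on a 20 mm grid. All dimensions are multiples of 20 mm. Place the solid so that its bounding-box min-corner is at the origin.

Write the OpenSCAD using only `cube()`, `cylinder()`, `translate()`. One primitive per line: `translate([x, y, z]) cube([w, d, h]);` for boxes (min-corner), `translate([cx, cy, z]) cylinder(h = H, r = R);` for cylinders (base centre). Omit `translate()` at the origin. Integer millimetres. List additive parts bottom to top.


cube([320, 240, 40]);
translate([60, 140, 40]) cylinder(h = 180, r = 40);


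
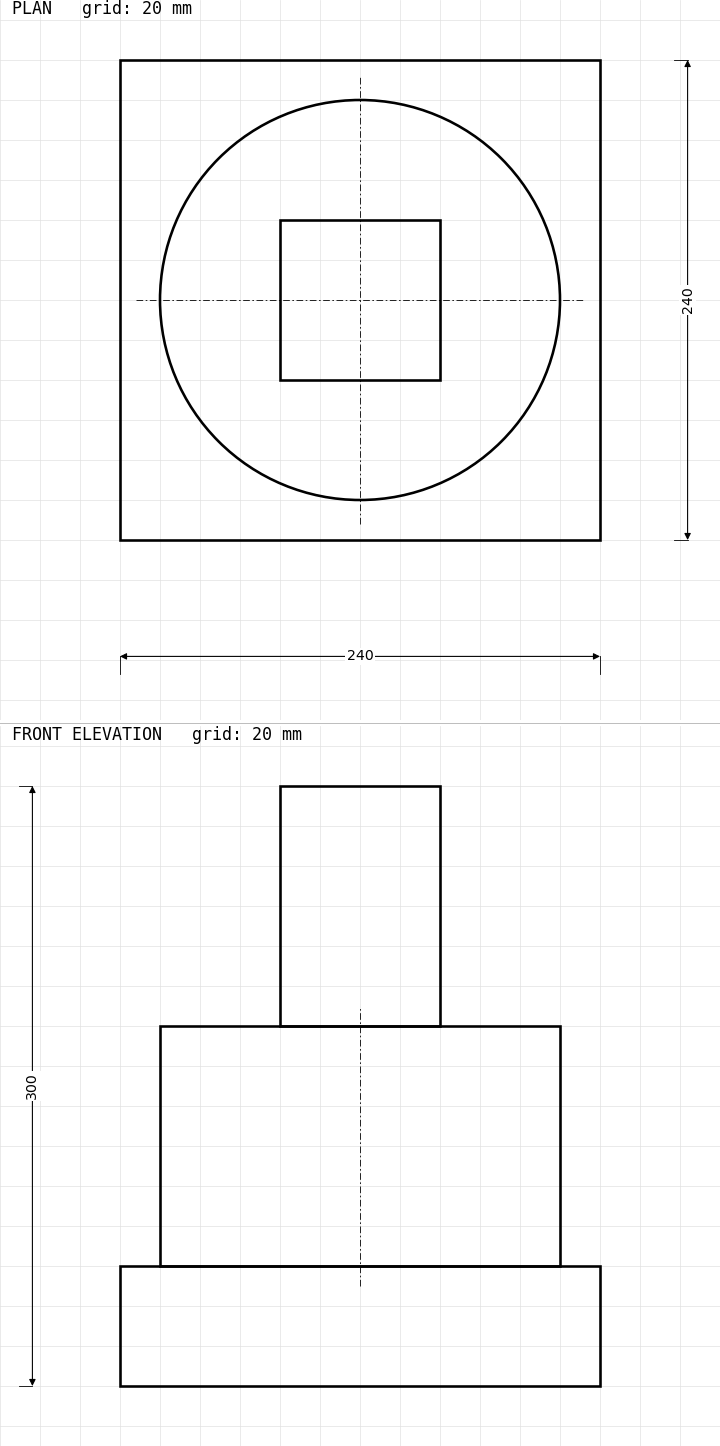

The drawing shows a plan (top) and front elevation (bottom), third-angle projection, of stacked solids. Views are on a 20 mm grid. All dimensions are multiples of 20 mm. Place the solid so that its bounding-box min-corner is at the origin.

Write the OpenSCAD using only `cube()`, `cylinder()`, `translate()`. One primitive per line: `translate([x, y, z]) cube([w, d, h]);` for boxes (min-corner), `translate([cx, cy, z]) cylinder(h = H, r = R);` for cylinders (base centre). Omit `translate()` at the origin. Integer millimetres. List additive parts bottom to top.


cube([240, 240, 60]);
translate([120, 120, 60]) cylinder(h = 120, r = 100);
translate([80, 80, 180]) cube([80, 80, 120]);


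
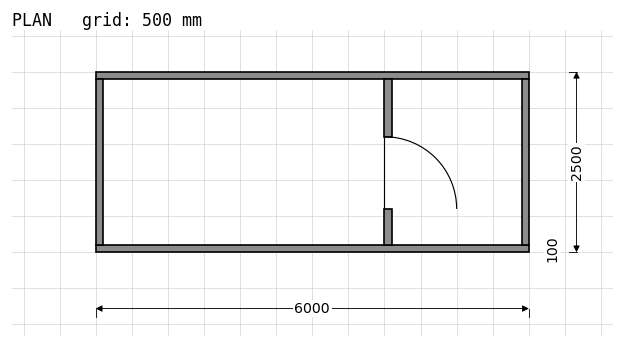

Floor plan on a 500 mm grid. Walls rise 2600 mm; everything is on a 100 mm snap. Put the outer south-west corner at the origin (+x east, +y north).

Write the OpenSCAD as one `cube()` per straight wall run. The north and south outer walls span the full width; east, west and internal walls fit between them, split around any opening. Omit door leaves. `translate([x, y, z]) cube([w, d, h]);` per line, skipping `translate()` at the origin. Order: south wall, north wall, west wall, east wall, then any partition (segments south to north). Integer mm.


cube([6000, 100, 2600]);
translate([0, 2400, 0]) cube([6000, 100, 2600]);
translate([0, 100, 0]) cube([100, 2300, 2600]);
translate([5900, 100, 0]) cube([100, 2300, 2600]);
translate([4000, 100, 0]) cube([100, 500, 2600]);
translate([4000, 1600, 0]) cube([100, 800, 2600]);


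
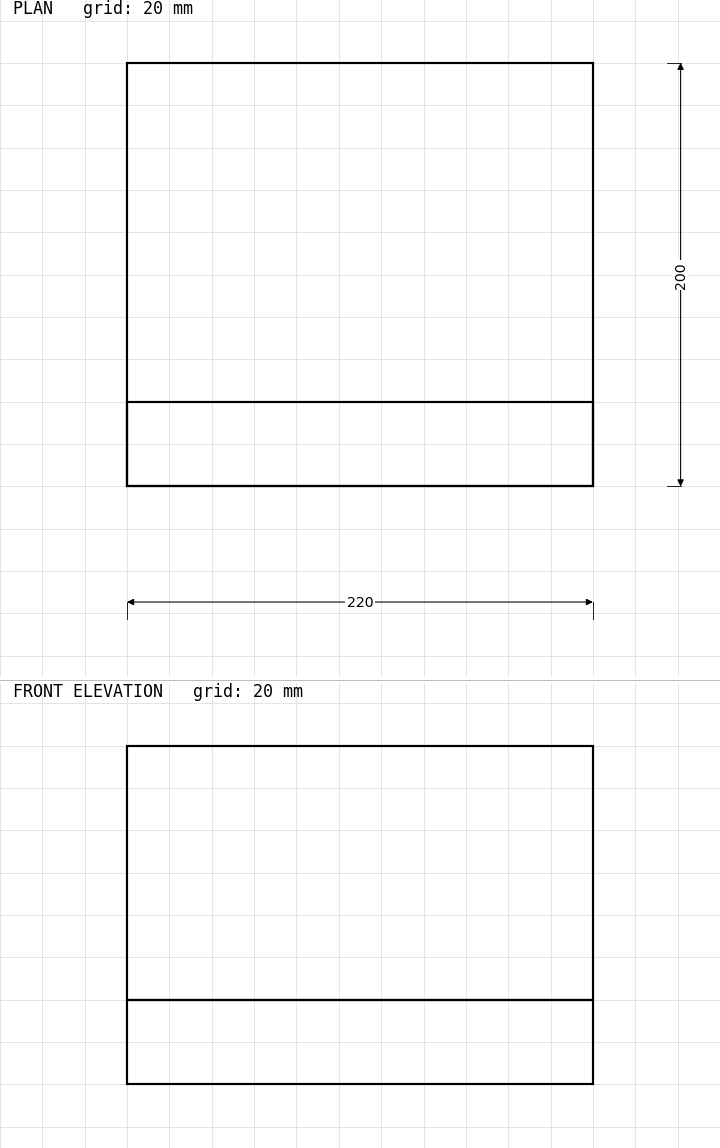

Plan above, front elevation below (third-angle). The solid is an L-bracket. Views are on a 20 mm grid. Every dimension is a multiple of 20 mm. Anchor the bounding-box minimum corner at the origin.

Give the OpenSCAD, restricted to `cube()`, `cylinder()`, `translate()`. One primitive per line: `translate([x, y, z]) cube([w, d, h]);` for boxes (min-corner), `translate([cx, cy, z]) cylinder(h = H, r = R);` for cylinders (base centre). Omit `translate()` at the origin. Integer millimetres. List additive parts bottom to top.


cube([220, 200, 40]);
translate([0, 0, 40]) cube([220, 40, 120]);
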